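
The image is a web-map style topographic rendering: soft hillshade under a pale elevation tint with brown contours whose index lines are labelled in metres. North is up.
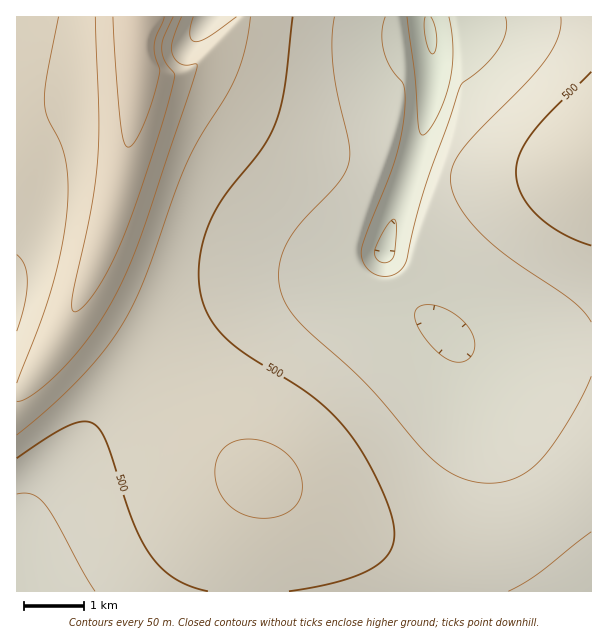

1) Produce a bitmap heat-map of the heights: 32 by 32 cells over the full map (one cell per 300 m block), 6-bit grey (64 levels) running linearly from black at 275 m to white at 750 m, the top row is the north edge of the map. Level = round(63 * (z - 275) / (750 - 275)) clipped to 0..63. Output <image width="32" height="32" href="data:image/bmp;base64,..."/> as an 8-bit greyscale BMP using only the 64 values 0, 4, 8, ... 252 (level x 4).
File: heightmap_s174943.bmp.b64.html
<image width="32" height="32" href="data:image/bmp;base64,Qk02CAAAAAAAADYEAAAoAAAAIAAAACAAAAABAAgAAAAAAAAEAAATCwAAEwsAAAABAAAAAAAAAAAAAAEBAQACAgIAAwMDAAQEBAAFBQUABgYGAAcHBwAICAgACQkJAAoKCgALCwsADAwMAA0NDQAODg4ADw8PABAQEAAREREAEhISABMTEwAUFBQAFRUVABYWFgAXFxcAGBgYABkZGQAaGhoAGxsbABwcHAAdHR0AHh4eAB8fHwAgICAAISEhACIiIgAjIyMAJCQkACUlJQAmJiYAJycnACgoKAApKSkAKioqACsrKwAsLCwALS0tAC4uLgAvLy8AMDAwADExMQAyMjIAMzMzADQ0NAA1NTUANjY2ADc3NwA4ODgAOTk5ADo6OgA7OzsAPDw8AD09PQA+Pj4APz8/AEBAQABBQUEAQkJCAENDQwBEREQARUVFAEZGRgBHR0cASEhIAElJSQBKSkoAS0tLAExMTABNTU0ATk5OAE9PTwBQUFAAUVFRAFJSUgBTU1MAVFRUAFVVVQBWVlYAV1dXAFhYWABZWVkAWlpaAFtbWwBcXFwAXV1dAF5eXgBfX18AYGBgAGFhYQBiYmIAY2NjAGRkZABlZWUAZmZmAGdnZwBoaGgAaWlpAGpqagBra2sAbGxsAG1tbQBubm4Ab29vAHBwcABxcXEAcnJyAHNzcwB0dHQAdXV1AHZ2dgB3d3cAeHh4AHl5eQB6enoAe3t7AHx8fAB9fX0Afn5+AH9/fwCAgIAAgYGBAIKCggCDg4MAhISEAIWFhQCGhoYAh4eHAIiIiACJiYkAioqKAIuLiwCMjIwAjY2NAI6OjgCPj48AkJCQAJGRkQCSkpIAk5OTAJSUlACVlZUAlpaWAJeXlwCYmJgAmZmZAJqamgCbm5sAnJycAJ2dnQCenp4An5+fAKCgoAChoaEAoqKiAKOjowCkpKQApaWlAKampgCnp6cAqKioAKmpqQCqqqoAq6urAKysrACtra0Arq6uAK+vrwCwsLAAsbGxALKysgCzs7MAtLS0ALW1tQC2trYAt7e3ALi4uAC5ubkAurq6ALu7uwC8vLwAvb29AL6+vgC/v78AwMDAAMHBwQDCwsIAw8PDAMTExADFxcUAxsbGAMfHxwDIyMgAycnJAMrKygDLy8sAzMzMAM3NzQDOzs4Az8/PANDQ0ADR0dEA0tLSANPT0wDU1NQA1dXVANbW1gDX19cA2NjYANnZ2QDa2toA29vbANzc3ADd3d0A3t7eAN/f3wDg4OAA4eHhAOLi4gDj4+MA5OTkAOXl5QDm5uYA5+fnAOjo6ADp6ekA6urqAOvr6wDs7OwA7e3tAO7u7gDv7+8A8PDwAPHx8QDy8vIA8/PzAPT09AD19fUA9vb2APf39wD4+PgA+fn5APr6+gD7+/sA/Pz8AP39/QD+/v4A////AExQVFhgZGxwdHh8fHx8fHx4eHR0cHBsaGhkYGBcWFRQUFRYXGRocHR4fICEhISEhICAfHh0dHBsaGhkZGBcXFhQVFxgaGx0eICEhIiIjIiIiISAfHh0cGxsaGRkZGBcXFRYXGRocHh8gIiMjJCQkIyMiISAeHRwbGhoZGRkYGBgWFxgZGx0eICEiIyQlJSUkJCIhIB4dGxoZGRkZGBgYGBcYGRocHR8gIiMkJSUlJSUkIyEfHhwaGRgYGBgYGBkZGRkaGxweHyAiIyQlJSUlJSQiIR8dGxkYFxcXFxcYGBkdGxscHR4fISIjJCUlJSUkIyEgHhwaGBcWFRYWFxcYGSEeHR0dHiAhIiMkJCQkJCMiIB4cGhgXFRQUFBUWFxgYJiIfHh4fICEiIiMjIyMjIiAfHRsZFxUUExMTFBUWFxgqJyMgHx8gISEiIiIiIiEgHh0bGRcVFBMSEhMTFBUWFywrJyMhICAhISEhISEgHx4cGxkXFhQTEhEREhMTFRYXKy4sJyMhISEhISAgHx4dHBoZFxYUExIREREREhMUFRcpLi8rJiMhISEgHx8eHRsaGBcWFBMSEREQERESExQVFictMC8qJSIhICAfHhwbGhgXFRQTEhEREBARERITFBUXJSswMS4oJCEgHx4dGxoYFxYUExIREREQERESExQVFhckKS8yMSsmIiAfHhwbGRgWFRQTEhEREREREhMUFRYXGCQoLTIzLigjIR8dHBoZFxYVFBMSEBESEhITFBUXGBkaJScsMTQxKyUhHx0cGhkYFhUUEw4KDxITFBUWFxkaGxwmJyswNDMuJyIfHhwbGRgXFhUUDwkNExQVFhgZGxwdHicoKi80NTApIyAeHRsaGRgXFhUSCwwTFRYYGRscHh8gKCgqLjM2MislIR8eHBsaGRcXFhUOCxEWFxkaHB4gISIpKSotMjY0LiciIB4dHBsZGBcXFhEMDxYYGRsdHyEiIyoqKy0yNjYwKSQhIB4dHBoZGBcWFA0NFRgZGx0fISMkKiorLTE2ODMrJiMhHx4dGxoYFxYVDgsRFxgaHR8hIyQqKystMTc5NS4oJCIhHx0cGhgXFhUQCg4VFxkbHSAhIysrLC0xNzo3MComIyIgHhwaGBcVFBEJCxMVFxkcHiAhKissLTE3OzkyKyclIyEfHBoYFhQTEAkIEBMVFxkcHiAqKywuMjg8OzQtKSYkIR8dGhgVExIQCAYOERMVFxkcHiorLC4yOD07MCopJyUiHx0aFxUTEQ8GBQwPERMVGBocKissLjI5PjstJiYnJSMgHRoXFRIQDQUEDA4QEhQWGBspKisuMjk+PTInIiQlIyAdGhgVEhANBAUMDg8RExUYGg="/>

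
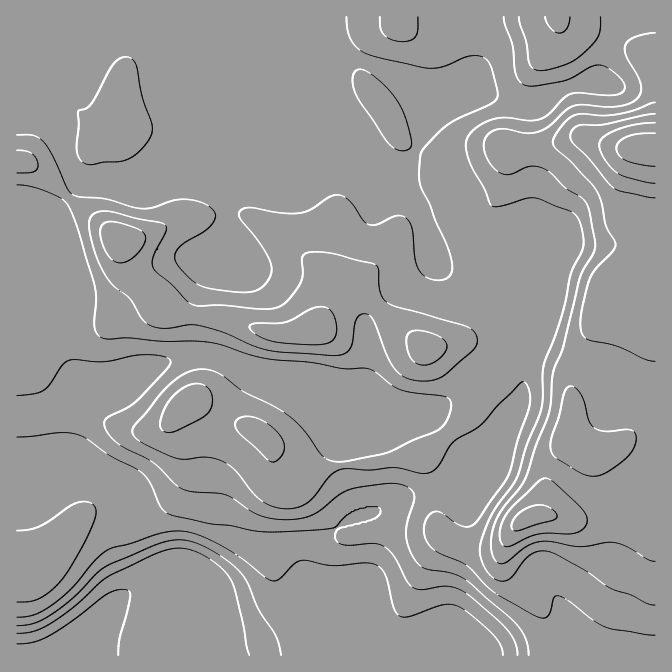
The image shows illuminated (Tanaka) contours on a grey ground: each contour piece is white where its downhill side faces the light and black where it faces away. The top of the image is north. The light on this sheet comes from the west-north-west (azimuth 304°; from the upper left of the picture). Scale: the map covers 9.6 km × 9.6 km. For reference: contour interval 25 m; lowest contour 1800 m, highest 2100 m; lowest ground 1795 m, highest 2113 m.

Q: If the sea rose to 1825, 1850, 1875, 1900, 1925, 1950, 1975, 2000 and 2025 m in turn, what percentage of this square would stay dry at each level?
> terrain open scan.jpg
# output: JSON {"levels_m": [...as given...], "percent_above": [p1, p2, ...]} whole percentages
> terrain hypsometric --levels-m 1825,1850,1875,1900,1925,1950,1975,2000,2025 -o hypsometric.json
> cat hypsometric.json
{"levels_m": [1825, 1850, 1875, 1900, 1925, 1950, 1975, 2000, 2025], "percent_above": [96, 95, 90, 85, 79, 48, 24, 14, 6]}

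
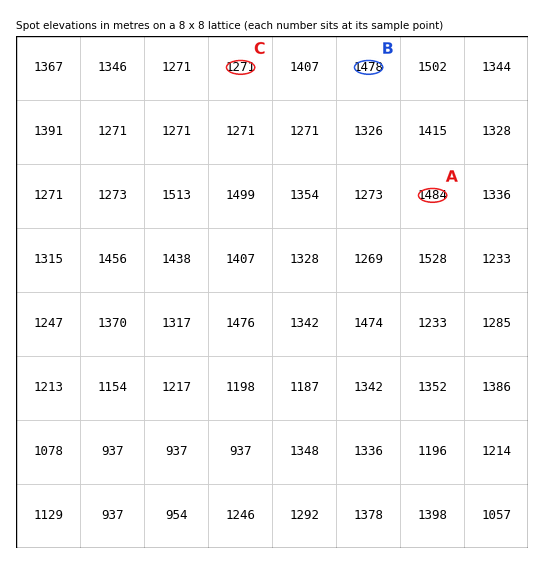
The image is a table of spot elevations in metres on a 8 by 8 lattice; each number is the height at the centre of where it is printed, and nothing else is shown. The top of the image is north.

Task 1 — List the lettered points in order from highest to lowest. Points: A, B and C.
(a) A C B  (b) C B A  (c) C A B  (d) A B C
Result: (d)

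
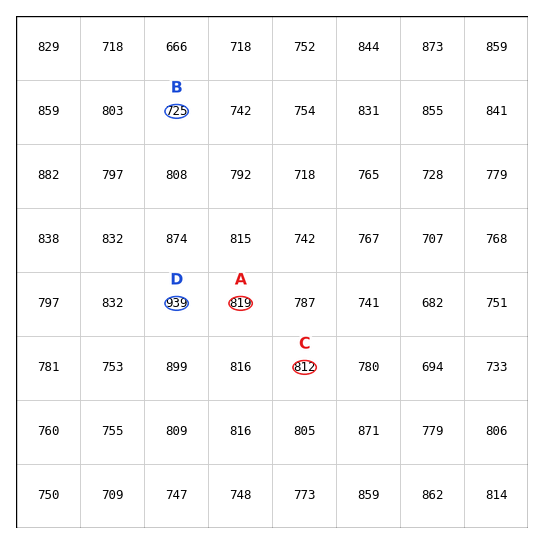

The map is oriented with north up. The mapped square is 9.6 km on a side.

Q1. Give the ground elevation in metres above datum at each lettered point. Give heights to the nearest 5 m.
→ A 820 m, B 725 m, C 810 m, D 940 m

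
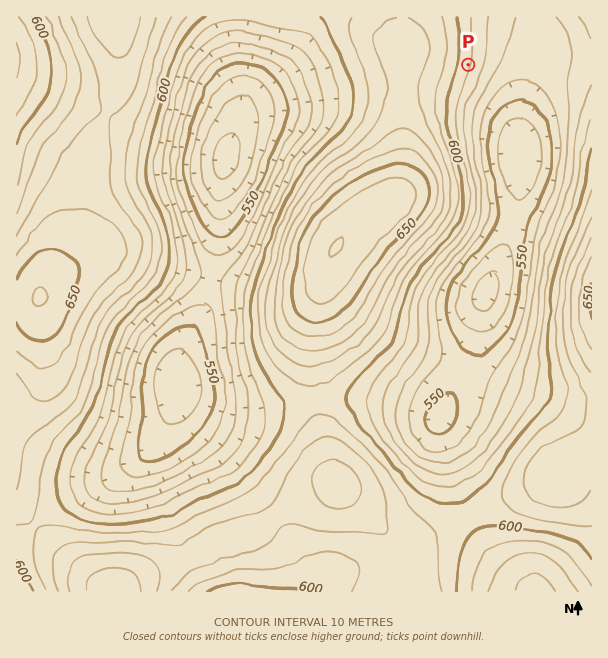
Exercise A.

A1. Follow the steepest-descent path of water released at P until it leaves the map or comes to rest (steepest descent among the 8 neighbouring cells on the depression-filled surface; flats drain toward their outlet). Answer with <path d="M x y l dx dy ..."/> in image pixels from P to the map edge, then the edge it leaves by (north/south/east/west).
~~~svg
<path d="M468 65l26 0 7 7 2 0 0-1 6-6 0-2 15-16 4-9 2-12 1-3 6-6"/>
exit: north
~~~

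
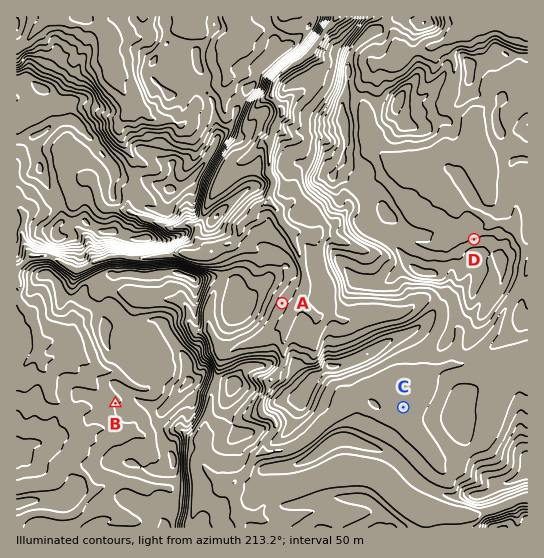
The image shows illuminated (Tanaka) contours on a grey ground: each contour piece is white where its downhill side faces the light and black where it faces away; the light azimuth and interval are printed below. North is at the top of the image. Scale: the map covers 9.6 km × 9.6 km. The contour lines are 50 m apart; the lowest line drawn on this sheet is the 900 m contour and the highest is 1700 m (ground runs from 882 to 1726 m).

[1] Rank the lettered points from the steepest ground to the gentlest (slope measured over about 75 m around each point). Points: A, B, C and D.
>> D A B C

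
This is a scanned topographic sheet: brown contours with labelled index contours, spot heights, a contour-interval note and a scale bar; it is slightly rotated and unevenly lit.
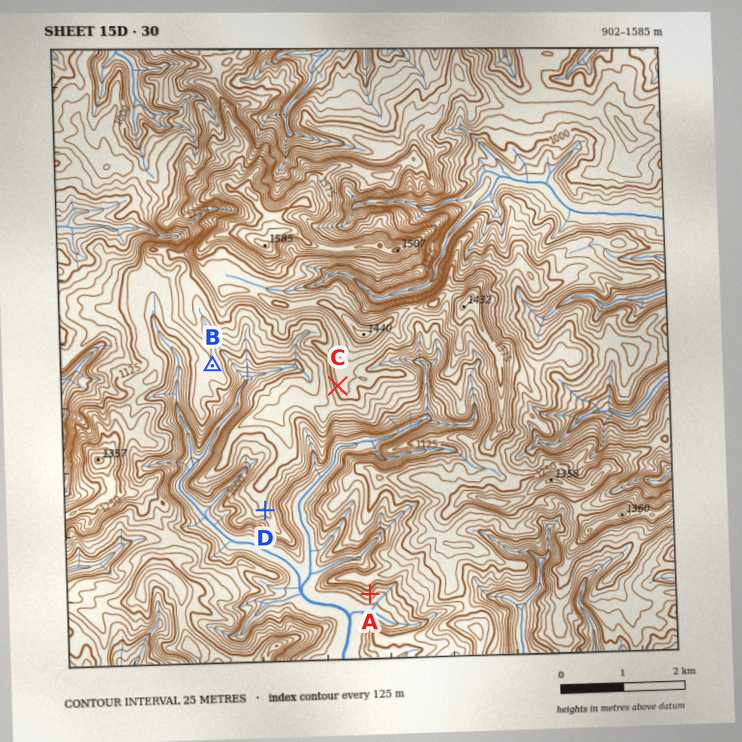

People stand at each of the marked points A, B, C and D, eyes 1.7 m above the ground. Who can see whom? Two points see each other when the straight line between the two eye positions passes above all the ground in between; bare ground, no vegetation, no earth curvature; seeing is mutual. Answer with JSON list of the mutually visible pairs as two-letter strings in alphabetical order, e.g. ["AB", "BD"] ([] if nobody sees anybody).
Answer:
["BC", "CD"]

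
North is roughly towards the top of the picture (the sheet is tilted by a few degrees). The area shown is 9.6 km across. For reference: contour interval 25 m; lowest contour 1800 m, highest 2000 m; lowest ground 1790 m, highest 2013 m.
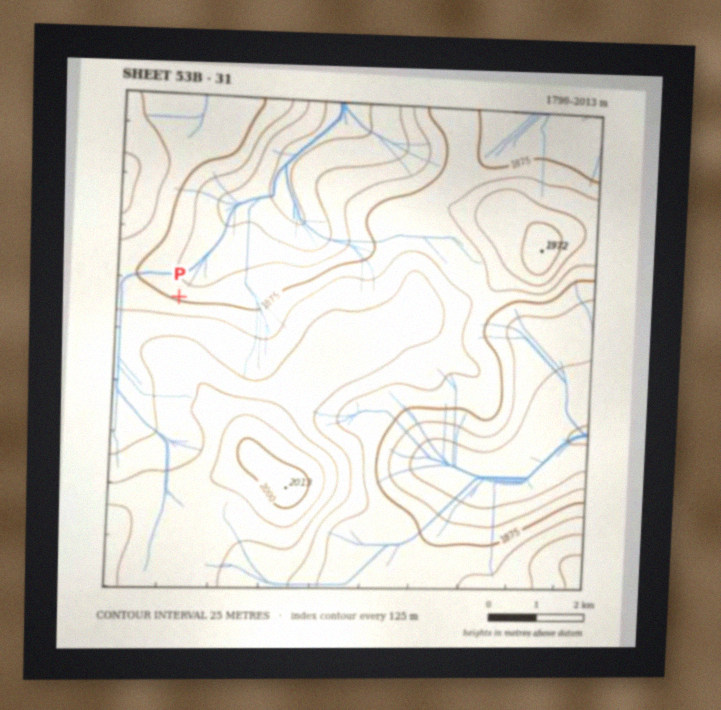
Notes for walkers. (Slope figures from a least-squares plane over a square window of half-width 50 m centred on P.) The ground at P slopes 4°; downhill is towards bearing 18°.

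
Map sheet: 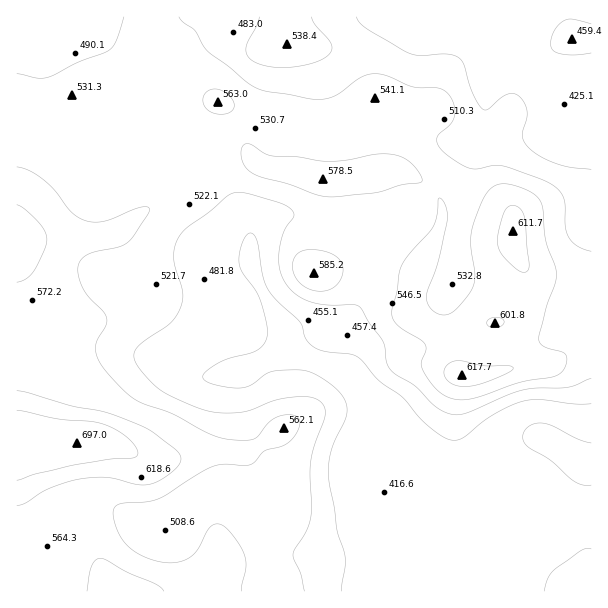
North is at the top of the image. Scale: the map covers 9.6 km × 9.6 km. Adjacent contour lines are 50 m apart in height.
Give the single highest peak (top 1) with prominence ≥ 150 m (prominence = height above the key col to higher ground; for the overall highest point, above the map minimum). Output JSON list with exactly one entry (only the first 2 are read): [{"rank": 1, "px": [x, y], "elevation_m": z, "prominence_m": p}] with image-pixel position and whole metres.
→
[{"rank": 1, "px": [78, 443], "elevation_m": 697, "prominence_m": 295}]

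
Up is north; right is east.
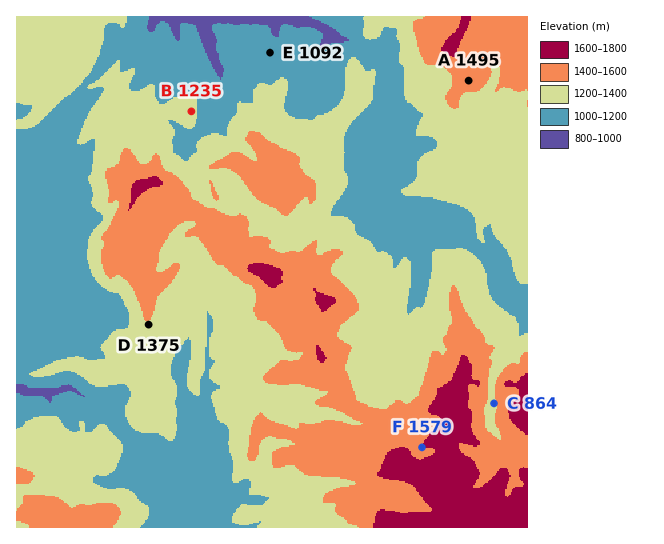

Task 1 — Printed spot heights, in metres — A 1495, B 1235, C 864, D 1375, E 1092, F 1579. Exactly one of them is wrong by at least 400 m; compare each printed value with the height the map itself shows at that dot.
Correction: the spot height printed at C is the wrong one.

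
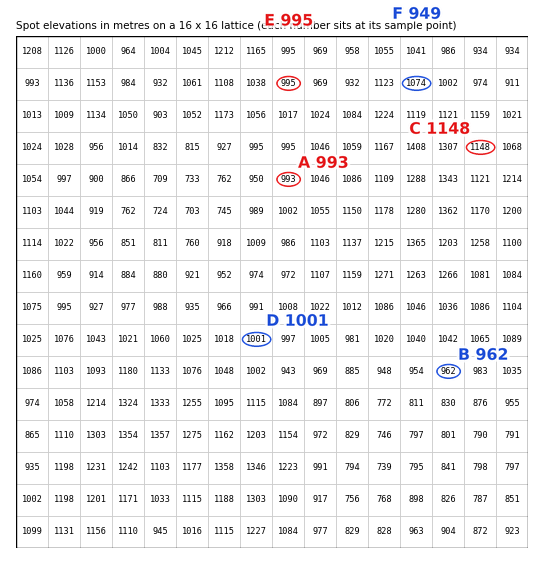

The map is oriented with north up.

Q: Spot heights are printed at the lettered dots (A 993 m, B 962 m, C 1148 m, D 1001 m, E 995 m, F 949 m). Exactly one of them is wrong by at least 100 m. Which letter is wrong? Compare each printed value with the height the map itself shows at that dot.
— F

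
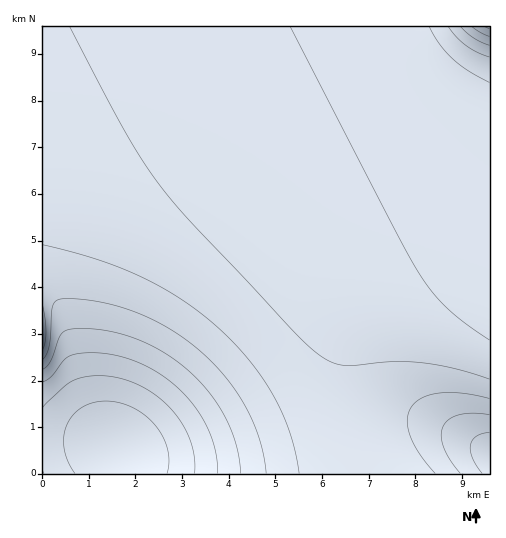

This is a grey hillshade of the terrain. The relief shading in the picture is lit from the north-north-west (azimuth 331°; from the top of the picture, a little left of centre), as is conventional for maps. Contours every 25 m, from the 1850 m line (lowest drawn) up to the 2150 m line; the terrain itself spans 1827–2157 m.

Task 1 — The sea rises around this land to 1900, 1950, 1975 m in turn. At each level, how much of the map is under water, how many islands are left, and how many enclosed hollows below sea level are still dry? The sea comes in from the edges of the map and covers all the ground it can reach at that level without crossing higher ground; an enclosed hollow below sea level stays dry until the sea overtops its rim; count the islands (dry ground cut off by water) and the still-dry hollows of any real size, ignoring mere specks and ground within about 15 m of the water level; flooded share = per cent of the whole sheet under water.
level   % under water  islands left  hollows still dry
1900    9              0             0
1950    16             0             0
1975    24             0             0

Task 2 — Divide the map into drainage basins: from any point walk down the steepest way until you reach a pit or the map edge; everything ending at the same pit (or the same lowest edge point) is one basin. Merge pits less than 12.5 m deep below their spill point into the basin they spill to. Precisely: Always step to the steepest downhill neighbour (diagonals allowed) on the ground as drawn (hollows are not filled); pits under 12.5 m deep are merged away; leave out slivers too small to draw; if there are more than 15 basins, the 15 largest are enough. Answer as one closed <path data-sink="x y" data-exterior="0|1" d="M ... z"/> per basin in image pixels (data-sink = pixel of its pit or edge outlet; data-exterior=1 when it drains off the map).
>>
<path data-sink="117 450" data-exterior="0" d="M489 26l-447 1 1 447 326-1-14-28-11-36-2-35 4-28 5-14 13-23 25-26 22-15 79-43z"/><path data-sink="489 457" data-exterior="1" d="M489 226l-61 32-39 25-21 21-17 28-8 31 0 39 8 34 18 38 121-1z"/>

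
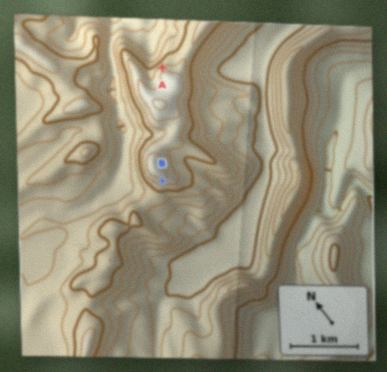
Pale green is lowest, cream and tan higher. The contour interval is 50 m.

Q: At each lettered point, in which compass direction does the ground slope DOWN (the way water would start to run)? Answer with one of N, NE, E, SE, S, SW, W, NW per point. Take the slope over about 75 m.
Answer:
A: N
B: SW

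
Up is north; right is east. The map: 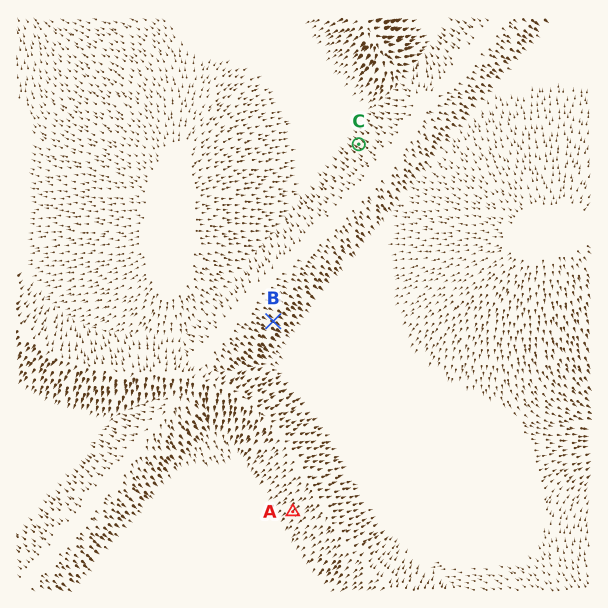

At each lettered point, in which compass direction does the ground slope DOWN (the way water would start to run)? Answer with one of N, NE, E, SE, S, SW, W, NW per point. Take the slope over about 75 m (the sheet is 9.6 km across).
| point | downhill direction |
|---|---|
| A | SW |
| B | SE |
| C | NW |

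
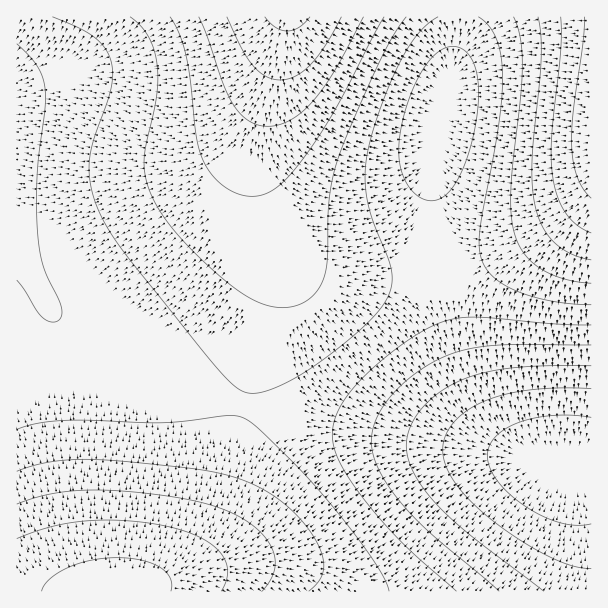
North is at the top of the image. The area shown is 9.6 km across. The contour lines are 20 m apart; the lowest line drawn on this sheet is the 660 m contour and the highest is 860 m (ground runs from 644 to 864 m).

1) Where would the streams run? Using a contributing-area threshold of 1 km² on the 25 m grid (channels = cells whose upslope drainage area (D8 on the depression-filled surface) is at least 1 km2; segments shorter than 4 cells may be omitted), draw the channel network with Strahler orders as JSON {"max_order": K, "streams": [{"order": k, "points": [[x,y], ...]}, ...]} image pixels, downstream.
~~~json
{"max_order": 3, "streams": [{"order": 1, "points": [[362, 591], [395, 591], [518, 468]]}, {"order": 1, "points": [[551, 495], [552, 489], [557, 480], [572, 465]]}, {"order": 1, "points": [[461, 468], [518, 468]]}, {"order": 2, "points": [[518, 468], [543, 468], [546, 465]]}, {"order": 1, "points": [[429, 467], [542, 467], [543, 465], [546, 465]]}, {"order": 2, "points": [[546, 465], [551, 465]]}, {"order": 3, "points": [[551, 465], [563, 465]]}, {"order": 3, "points": [[563, 465], [572, 465]]}, {"order": 3, "points": [[572, 465], [591, 465]]}, {"order": 2, "points": [[540, 458], [543, 458], [551, 465]]}, {"order": 1, "points": [[549, 452], [563, 465]]}, {"order": 1, "points": [[288, 411], [296, 411], [297, 413], [329, 413], [330, 414], [344, 414], [345, 416], [354, 416], [356, 417], [374, 419], [375, 420], [381, 420], [383, 422], [389, 422], [390, 423], [404, 425], [405, 426], [410, 426], [411, 428], [417, 428], [419, 429], [423, 429], [425, 431], [429, 431], [431, 432], [435, 432], [437, 434], [441, 434], [443, 435], [447, 435], [449, 437], [453, 437], [455, 438], [459, 438], [461, 440], [465, 440], [467, 441], [471, 441], [473, 443], [479, 443], [480, 444], [485, 444], [486, 446], [491, 446], [492, 447], [497, 447], [498, 449], [504, 449], [506, 450], [510, 450], [512, 452], [516, 452], [518, 453], [522, 453], [524, 455], [528, 455], [530, 456], [536, 456], [537, 458], [540, 458]]}, {"order": 1, "points": [[200, 393], [198, 392], [191, 390], [186, 387], [183, 387], [179, 384], [176, 384], [143, 368], [140, 365], [126, 359], [123, 356], [113, 351], [102, 344], [95, 341], [92, 338], [87, 336], [84, 333], [83, 333], [80, 330], [69, 324], [47, 303]]}, {"order": 1, "points": [[38, 353], [41, 350], [45, 341], [45, 336], [47, 335], [47, 329], [48, 327], [48, 306]]}, {"order": 1, "points": [[72, 342], [62, 330], [48, 306]]}, {"order": 2, "points": [[45, 300], [42, 294], [39, 291], [36, 284], [33, 281], [32, 276], [17, 255], [17, 122]]}, {"order": 2, "points": [[441, 269], [441, 345], [449, 362], [452, 365], [455, 371], [459, 375], [459, 377], [540, 458]]}, {"order": 1, "points": [[380, 176], [380, 185], [381, 186], [381, 192], [383, 194], [386, 206], [392, 218], [395, 221], [395, 222], [441, 269]]}, {"order": 1, "points": [[492, 96], [492, 110], [491, 111], [491, 122], [489, 123], [488, 140], [486, 141], [486, 147], [485, 149], [483, 161], [482, 162], [482, 167], [480, 168], [479, 179], [476, 185], [476, 189], [474, 191], [474, 194], [473, 195], [473, 198], [471, 200], [471, 203], [470, 204], [467, 216], [461, 228], [461, 231], [441, 269]]}, {"order": 1, "points": [[128, 51], [119, 53], [117, 54], [108, 56], [107, 57], [102, 57], [96, 60], [92, 60], [90, 62], [80, 63], [74, 66], [69, 66], [68, 68], [57, 69], [51, 72], [41, 74], [35, 77], [30, 77], [29, 78], [18, 80], [17, 81], [17, 122]]}]}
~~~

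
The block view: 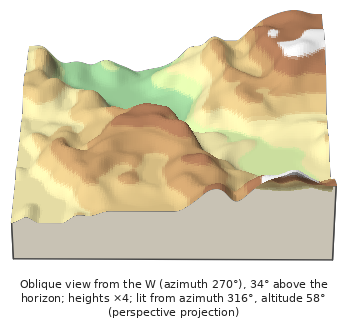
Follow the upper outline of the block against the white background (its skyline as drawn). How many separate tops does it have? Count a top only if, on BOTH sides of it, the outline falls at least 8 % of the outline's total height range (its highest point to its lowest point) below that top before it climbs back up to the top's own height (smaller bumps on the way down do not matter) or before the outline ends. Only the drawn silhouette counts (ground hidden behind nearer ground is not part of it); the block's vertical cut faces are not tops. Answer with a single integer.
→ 2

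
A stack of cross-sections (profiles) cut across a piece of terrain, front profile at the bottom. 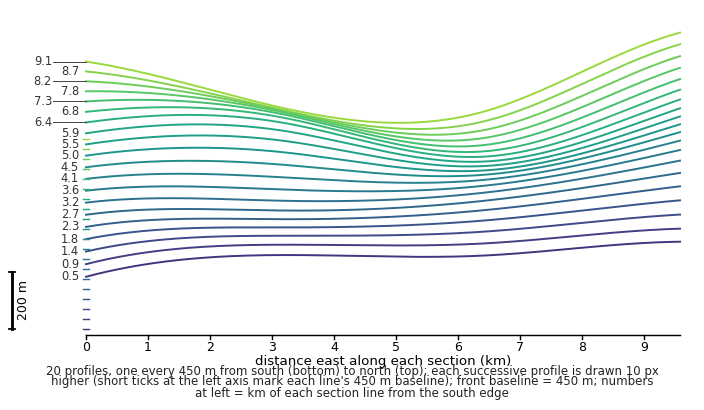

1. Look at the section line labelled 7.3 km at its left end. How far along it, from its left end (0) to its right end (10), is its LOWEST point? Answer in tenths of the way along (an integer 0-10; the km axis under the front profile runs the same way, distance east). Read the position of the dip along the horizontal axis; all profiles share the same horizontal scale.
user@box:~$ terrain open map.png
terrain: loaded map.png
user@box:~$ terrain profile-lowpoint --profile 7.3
6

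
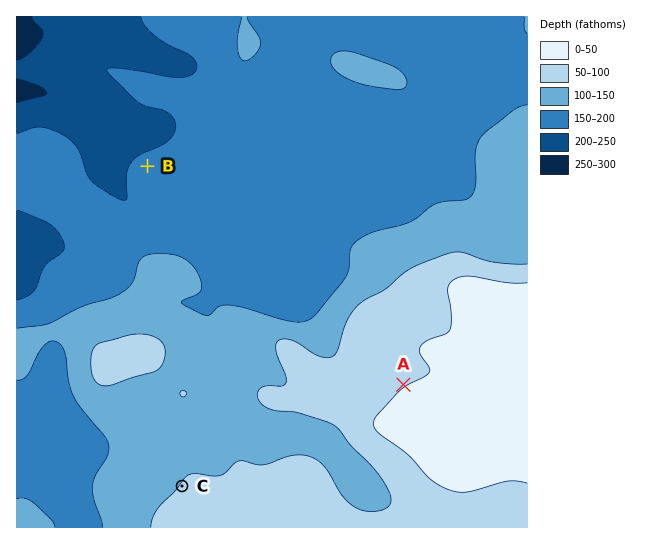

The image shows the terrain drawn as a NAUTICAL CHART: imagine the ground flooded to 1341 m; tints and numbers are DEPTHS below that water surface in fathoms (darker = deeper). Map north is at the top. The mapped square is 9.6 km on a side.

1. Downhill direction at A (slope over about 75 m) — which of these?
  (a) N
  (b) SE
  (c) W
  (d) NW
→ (d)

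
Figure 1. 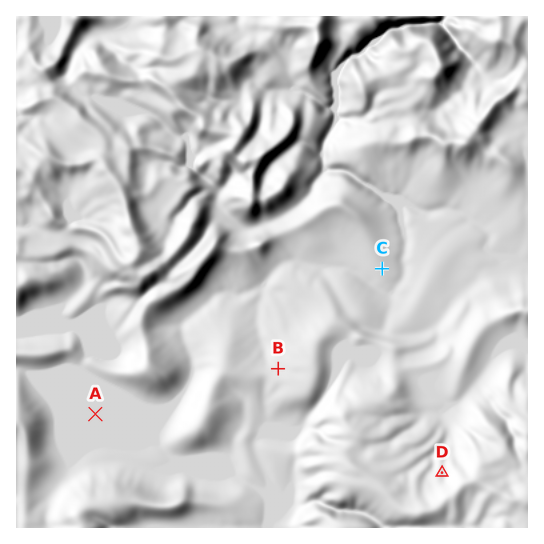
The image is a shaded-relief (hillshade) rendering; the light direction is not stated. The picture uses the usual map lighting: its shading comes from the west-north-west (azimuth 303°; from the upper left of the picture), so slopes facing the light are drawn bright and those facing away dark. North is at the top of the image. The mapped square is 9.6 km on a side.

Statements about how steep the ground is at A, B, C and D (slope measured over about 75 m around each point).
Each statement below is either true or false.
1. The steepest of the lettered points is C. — false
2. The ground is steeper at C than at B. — false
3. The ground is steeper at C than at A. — true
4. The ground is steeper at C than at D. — false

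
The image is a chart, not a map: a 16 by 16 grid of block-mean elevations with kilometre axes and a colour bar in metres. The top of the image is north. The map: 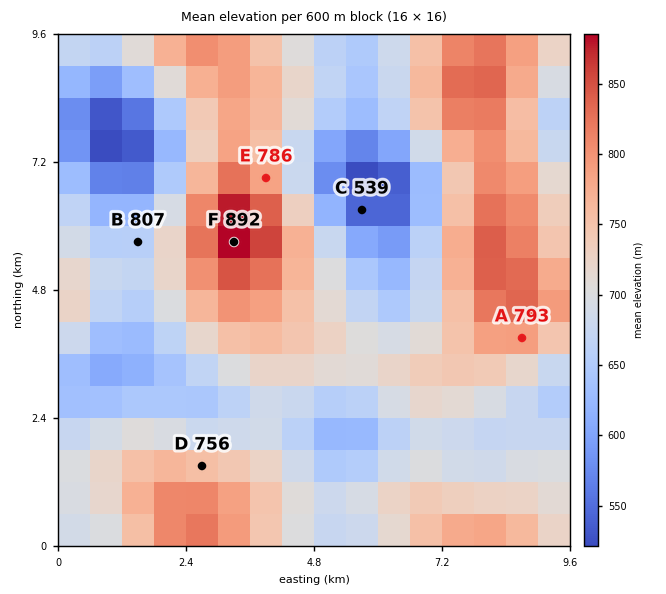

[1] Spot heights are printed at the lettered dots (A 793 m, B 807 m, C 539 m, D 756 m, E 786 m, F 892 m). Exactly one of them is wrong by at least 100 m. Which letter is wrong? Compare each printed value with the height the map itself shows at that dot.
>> B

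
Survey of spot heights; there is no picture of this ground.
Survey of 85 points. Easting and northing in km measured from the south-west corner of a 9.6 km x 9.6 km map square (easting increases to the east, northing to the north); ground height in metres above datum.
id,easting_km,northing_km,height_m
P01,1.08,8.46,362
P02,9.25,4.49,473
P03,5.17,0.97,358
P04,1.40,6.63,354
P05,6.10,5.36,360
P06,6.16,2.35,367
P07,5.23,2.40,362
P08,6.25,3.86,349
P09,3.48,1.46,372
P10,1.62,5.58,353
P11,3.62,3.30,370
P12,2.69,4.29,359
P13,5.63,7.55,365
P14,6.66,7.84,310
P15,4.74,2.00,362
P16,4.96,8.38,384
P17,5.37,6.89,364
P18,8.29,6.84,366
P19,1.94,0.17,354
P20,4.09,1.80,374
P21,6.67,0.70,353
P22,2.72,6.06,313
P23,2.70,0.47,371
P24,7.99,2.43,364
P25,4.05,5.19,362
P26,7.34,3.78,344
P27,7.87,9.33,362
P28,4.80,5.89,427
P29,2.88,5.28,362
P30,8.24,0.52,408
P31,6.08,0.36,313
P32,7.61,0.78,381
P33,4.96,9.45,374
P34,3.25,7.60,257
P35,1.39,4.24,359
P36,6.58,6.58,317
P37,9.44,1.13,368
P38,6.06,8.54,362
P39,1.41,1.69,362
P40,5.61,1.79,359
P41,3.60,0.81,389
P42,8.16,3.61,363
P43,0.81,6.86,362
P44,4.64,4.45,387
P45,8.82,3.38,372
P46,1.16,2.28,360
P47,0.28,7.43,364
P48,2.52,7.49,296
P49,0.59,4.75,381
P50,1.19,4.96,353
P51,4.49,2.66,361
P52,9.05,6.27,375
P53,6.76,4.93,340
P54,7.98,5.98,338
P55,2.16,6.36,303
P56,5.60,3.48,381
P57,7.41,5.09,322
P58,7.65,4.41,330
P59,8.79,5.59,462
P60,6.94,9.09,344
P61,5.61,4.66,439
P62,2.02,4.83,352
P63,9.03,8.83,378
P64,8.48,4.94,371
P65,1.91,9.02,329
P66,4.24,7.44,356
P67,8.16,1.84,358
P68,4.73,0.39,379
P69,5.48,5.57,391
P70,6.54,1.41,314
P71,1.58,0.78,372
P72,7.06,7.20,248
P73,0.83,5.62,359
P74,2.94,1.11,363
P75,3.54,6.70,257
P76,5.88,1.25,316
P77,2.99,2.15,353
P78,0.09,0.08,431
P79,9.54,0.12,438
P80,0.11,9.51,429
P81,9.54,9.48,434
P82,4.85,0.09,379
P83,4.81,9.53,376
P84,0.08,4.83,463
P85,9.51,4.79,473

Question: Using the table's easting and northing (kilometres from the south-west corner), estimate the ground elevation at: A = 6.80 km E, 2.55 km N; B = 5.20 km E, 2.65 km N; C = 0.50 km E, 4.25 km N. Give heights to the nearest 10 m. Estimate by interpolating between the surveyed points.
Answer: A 370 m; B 360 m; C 380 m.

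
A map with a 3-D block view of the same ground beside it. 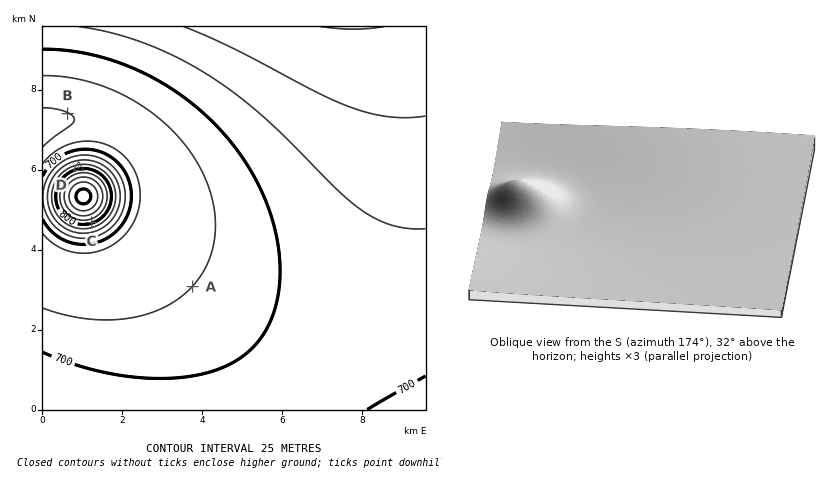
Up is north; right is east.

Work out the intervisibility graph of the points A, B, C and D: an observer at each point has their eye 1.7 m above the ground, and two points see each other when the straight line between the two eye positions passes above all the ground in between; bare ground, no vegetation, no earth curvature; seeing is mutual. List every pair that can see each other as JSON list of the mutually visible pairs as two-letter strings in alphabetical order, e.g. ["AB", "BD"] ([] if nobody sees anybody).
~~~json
["AC", "BD"]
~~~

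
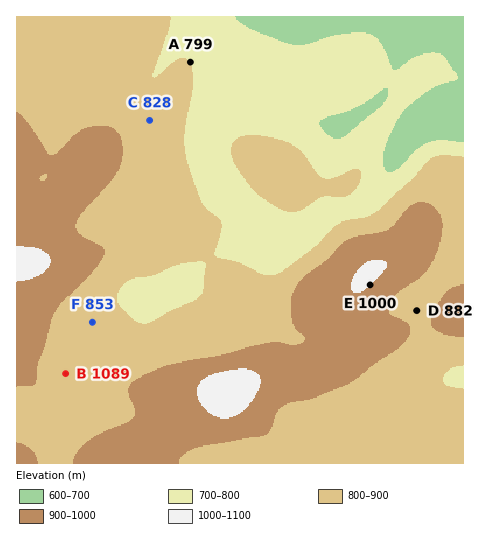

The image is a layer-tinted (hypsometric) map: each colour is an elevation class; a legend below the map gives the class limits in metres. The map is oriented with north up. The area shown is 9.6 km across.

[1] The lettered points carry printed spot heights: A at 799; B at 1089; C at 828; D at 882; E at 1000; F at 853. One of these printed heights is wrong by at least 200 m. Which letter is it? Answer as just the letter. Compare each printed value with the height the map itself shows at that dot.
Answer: B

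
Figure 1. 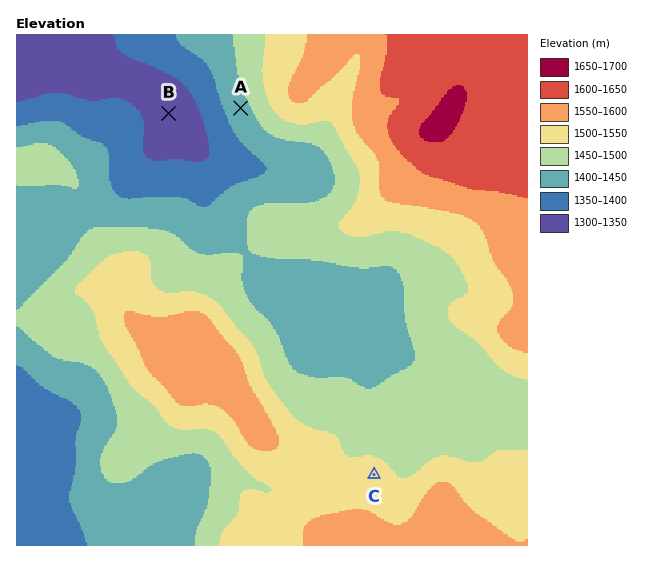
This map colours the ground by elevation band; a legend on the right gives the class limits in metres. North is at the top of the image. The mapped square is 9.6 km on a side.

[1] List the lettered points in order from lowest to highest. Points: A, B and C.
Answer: B A C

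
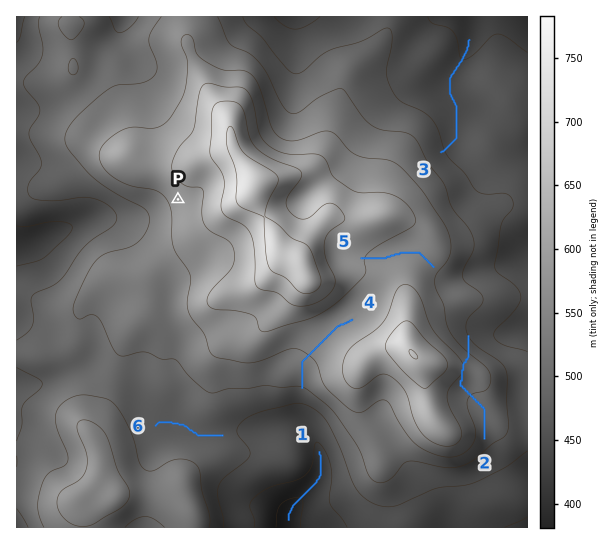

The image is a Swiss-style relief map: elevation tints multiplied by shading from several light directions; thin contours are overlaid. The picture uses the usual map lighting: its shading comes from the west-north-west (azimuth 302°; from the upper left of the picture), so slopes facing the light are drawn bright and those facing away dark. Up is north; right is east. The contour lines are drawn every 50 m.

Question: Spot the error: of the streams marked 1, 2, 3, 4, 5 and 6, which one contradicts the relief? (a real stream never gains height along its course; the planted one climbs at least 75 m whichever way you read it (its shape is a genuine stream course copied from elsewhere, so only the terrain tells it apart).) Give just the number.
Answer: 2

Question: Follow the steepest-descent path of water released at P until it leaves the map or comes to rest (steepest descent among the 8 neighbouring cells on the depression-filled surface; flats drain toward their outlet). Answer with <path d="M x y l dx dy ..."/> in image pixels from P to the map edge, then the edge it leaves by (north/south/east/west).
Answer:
<path d="M178 199l-4 4-4 0-11 6-2 2-3 0-8 4-48 0-1 2-7 1-9 5-3 0-4 3-3 0-5 3-11 2-4 3-2 0-12 7-3 0-5 2-12 0"/>
exit: west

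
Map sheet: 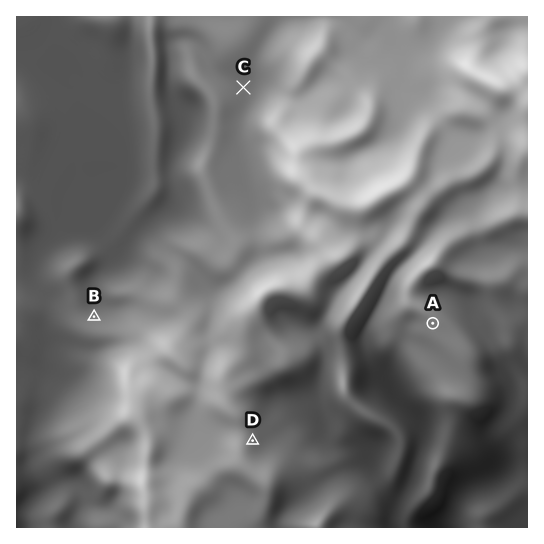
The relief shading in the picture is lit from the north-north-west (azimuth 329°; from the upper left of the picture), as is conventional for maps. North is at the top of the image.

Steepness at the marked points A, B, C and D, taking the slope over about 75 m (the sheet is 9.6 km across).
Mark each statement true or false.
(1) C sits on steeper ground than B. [false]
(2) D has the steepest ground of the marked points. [true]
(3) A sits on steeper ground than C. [true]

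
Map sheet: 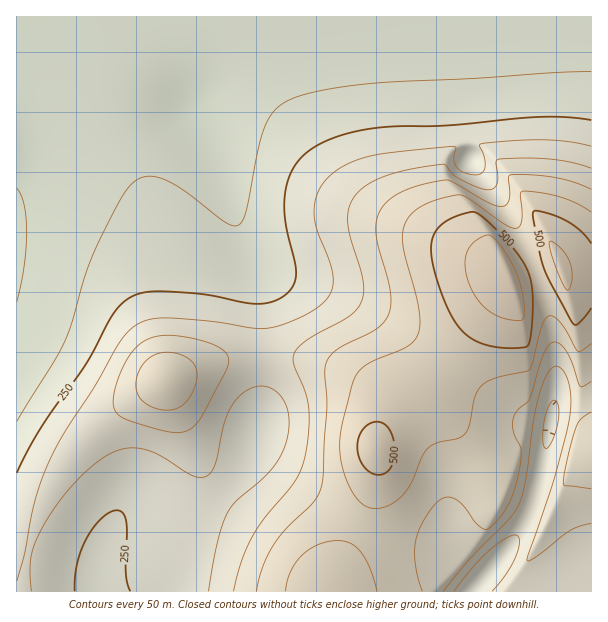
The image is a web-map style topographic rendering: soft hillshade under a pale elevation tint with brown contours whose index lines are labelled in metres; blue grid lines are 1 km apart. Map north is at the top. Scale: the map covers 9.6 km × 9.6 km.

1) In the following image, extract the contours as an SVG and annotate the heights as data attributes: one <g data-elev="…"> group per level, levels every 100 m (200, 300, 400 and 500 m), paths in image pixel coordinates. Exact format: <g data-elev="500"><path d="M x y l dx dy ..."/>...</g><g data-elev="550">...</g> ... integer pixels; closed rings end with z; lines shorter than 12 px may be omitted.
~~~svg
<g data-elev="200"><path d="M591 72l-220 11-47 7-33 9-15 10-10 16-8 24-12 62-4 11-5 4-4 0-8-4-39-30-19-11-17-5-7 1-6 3-8 7-7 10-27 53-11 28-13 48-9 21-45 74"/></g><g data-elev="300"><path d="M32 591l-1-31 2-11 5-13 11-20 11-16 14-17 16-15 13-10 11-6 11-3 12-1 10 2 11 4 34 22 8 1 6 0 5-4 4-8 9-42 9-19 7-9 9-6 9-3 9 1 12 7 8 13 2 16-3 18-5 15-9 13-12 12-24 20-9 12-10 30-9 48"/><path d="M454 591l19-24 15-15 18-14 10-3 3 2 0 6-4 15-9 17-14 16"/><path d="M545 448l-2-11 2-19 4-13 3-4 3-1 3 4 1 6-2 16-6 18-3 4z"/><path d="M591 146l-22-4-24-2-29 0-34 4-3 2 5 10 1 11-3 6-5 2-12-2-7-5-4-9 2-12-3-1-79 9-21 7-18 10-8 7-7 9-4 10-2 11 2 19 13 32 4 15-1 13-5 11-9 8-13 8-20 9-15 4-16 0-42-7-48-3-18 2-15 9-14 17-22 40-33 51-14 26-13 38-10 51-8 29"/></g><g data-elev="400"><path d="M422 591l-6-25-1-23 7-19 13-20 9-6 5-1 6 2 9 7 13 18 5 4 4 1 11-8 12-17 8-22 4-24 0-10-8-17 0-12 5-9 9-7 3-5 11-38 7-14 3-3 4-1 5 2 4 4 6 11 11 28 10-6"/><path d="M591 412l-10 7-5 8-7 26-6 29 1 3 2 1 25 3"/><path d="M161 410l12 0 9-4 7-8 6-12 2-11-2-9-6-7-9-5-15-2-12 3-9 8-7 12-1 12 4 11 9 7z"/><path d="M591 189l-16-7-20-4-21-3-22 0-4 2 1 23-2 4-4 2-14-3-34-20-9-3-21 4-17 5-15 8-9 8-6 11-2 15 2 15 12 44 1 12-2 10-4 9-7 7-39 20-8 6-4 6-2 12 2 39-4 65-2 13-8 14-26 25-14 17-10 22-7 24"/></g><g data-elev="500"><path d="M374 474l9 0 6-4 4-8 2-9-1-12-4-10-5-6-7-3-7 1-6 4-5 8-3 9 1 11 4 8 6 8z"/><path d="M494 347l22 1 9-1 3-2 3-9 1-19 0-32-6-18-13-19-28-29-8-6-6-1-19 6-14 10-6 14 0 18 11 37 14 27 7 8 9 7 9 5z"/><path d="M591 243l-10-12-15-10-20-8-10-2-3 1 0 6 5 27 6 24 29 55 3 1 3-2 12-15"/></g>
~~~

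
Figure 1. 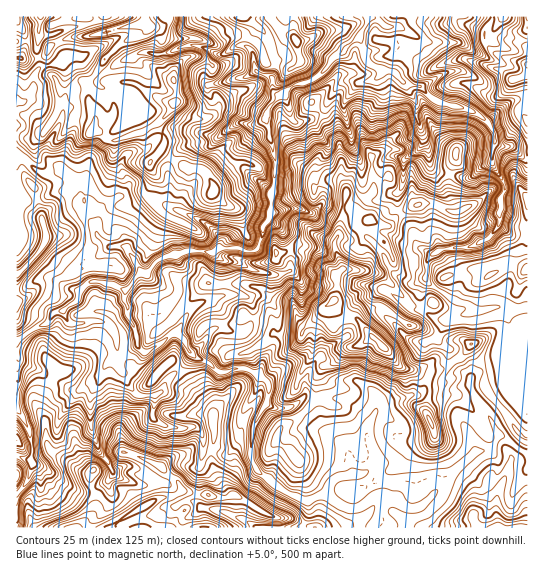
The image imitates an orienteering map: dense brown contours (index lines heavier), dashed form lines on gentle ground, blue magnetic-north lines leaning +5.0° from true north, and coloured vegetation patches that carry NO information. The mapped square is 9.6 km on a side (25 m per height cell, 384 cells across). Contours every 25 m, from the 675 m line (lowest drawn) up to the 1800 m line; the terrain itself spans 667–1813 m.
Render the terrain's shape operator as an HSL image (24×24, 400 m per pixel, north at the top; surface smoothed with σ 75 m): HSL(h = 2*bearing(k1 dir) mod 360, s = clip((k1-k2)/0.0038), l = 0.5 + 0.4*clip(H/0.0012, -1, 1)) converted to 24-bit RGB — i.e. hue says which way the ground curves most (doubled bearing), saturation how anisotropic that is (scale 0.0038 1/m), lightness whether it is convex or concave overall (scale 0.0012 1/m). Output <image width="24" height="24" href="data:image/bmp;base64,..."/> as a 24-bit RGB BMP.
<image width="24" height="24" href="data:image/bmp;base64,Qk32BgAAAAAAADYAAAAoAAAAGAAAABgAAAABABgAAAAAAMAGAAATCwAAEwsAAAAAAAAAAAAACOPyUo+5wITJvWaSZlq0xn2jYJNRqFmFMshctSMchx5ETfq0hfvqJ0LNwI6qlVOTmGiJcIGMaJCDW3WNcWOptNGfZbqaf0ywBtGVX0luYkxEydFaPUeHX6NV03WjxWWiY2HmlZPn0/T1cLOrOw4OXUYba3swq3mDfJVedXleh4hzXHVnR21gvKZprH1iQoRoDXu2ZyYxV1C55vHaEAMwnHw5jLhlWtlgNBspmrhXvaNRLwQUl1RfqMSgVHKEXYNWjWV7mH+RhXxvdnhZSXtcaIxusoSIW5NiFABfmuK/asSYsckZ9U/q0PX3gKrV5JLZTzS+rsFMoy8psj3hf728pr6ib1+PdG6GdWuGiX91mVOc17F8QKaMR3JSb4hPqVNNSQNrmexrxN2MEQcwze2+e5ZEPx4cLiYMYRER2uOkYUSNHVKQ1rOrgGpbcVhZeIJoWmp9hpqQSi5Z5/jTRzKFeWOZY0SEgNGyXBOcsNSXN79KHSV7kMJ41IGjORK8taXlhofL5MzCP32FDl5funQWzkZWgHWbg6SgW3d+elFxWIjK9PS9RzBaW5yCXLyIkVqFJHbZrHVkbnQ6LF9FgqdaeBtJmqkYOYc9fKyJd3zX89jvFA1Y1pC7ylpAjaZcaY9YXCs2WkkyTpclrrhXZoGZZUmUdrF1eWl3SSFwysuEurDWX122SHNZOpqR6rHeXdqyrnIlQBIBZ1wAURM9LXYtz5pF016Gcj0uhEdUn92ukN/0q4bHtFmiQ4lLYmOKfHp/MXSXzd67cFFspGFzc2aUkhyRHmgP9VUceAxuuODbno3YtHHfairK4uKcK2Rbl4PtqsPt1vXpKAwYS2wmokvH69f0Q1iAfX5/GMk0UJQfkThwl4VJjsRoUhN8y8mgITuFsNzgQlu6p21SVaFrKCRr983apZXIQqC0meuhdBQ/usD5ID27OYU2eWY/sVyVi3eX2ZWeSm2UH4FxzJzRns69RSSyhoSnmnCTXYMzSmIusqlGSJqUUaXmDW7W89jdg8qdPESTzElOeC5E04rRgDZ8e3dMaG9OhY9Wj8UqiVJSm0teOXgSgEYTEYk4jTNmc5O5wKHOi6LhrcLkJNbJOo0WLQYj4d5x0IY1l3YoMLdPQntHjBxpe3q/ppC1ZoWlqVV685DRQJRzW35pdZC7qtHZnB6PArECHVAHw/k4Ow4op7gT+QDuX9vhJYymwux34eua34jGzzmQblamEFdOhMnOkIvWzp3VgKPANztR9c3IhJ3GS1+PlFg/TkR9w4iUkTRxrveKAygw6v8VADI2+lGtxzm+h+3Ly6Jjdzo4xsZhbD1so0SNoaQZETADDXk0yGlUSF2i1OOuf09teUV6mGd9c2KFualueN7inQYStVG2zvLGAjAxKWYQ2fYAcDge2Y9pl7bCr3m/pEOOU3CRs6HSutumAhox4rGOaZtKnbZHek13hGaBao1dgUqZrL5zdUp9j47D1e7hfMLGTxWgVhKt3KaXE3Fw3e67nENFKWdVn9nffo7Ze7XH+NP4AAGN4fHGXcxwjEhbgVVkZE91sYFeWTJ3qtqNYlqkftHDo9WklzFr85lYAAMzuNq3bHLGx92bsTeioNPZJ+7DOhZB6MMjBFEWUwBWvv3Gq086hWc7kWg2ITEYzNtxHIRk2J6ON8mJS7VIuEN6UMbB0nPbABazhMXMhjjF+SmX87PH3nhjEKlzThVr8Ofbe7eLASIywWYHeWq4toTfTzrW19nzfrTRnI3apc1jkZxJdU80EFQJpsQdJgYtVeVkZ2g0Z6c7uQDEU+pZ6qmyURivEcrVtde77MbfKAAzyteBXKCOtFZlUnSKnrKDl3SUVXJinlBf5bWzR6/b58HiQ0y1CigpG8zFzoFaMMBAG8u0pb5JQItS6wDheutMLSAGMwIAIIk6udqpRnBYiaZZdX63k6R5lmiBcoihT1yo4/C+MCVJc6ol0mTgup3kBjIBArQB5YK1NH8qf3Y3h5JGSiIThQEwx7vue7Di0m3BnslaQsugLdVRPnZXwVSaS7Y5aVeSZ5vL+NPYPx2Erb7xI8M+cwI7rZPrqezbADcj4Juzmjaec00wSn28f4Ds0y8Tjybkbde52Z3b3Tw0xGbdqzykJnIa64IyrIsqWHIRAYEB/3W2qB2jmyBsOYjJiFF/7t+dVDp8IWMbmD2fjaa/a5OdP1gpcX0ckSEaacFenaFHcteSgx6mQKjJbbzwoDPvz3Oppr7TWd2ZLX1QpVFGWTyrsz2/fMWWWL403VSwrWDLKpiPjko3jEphgF2rmqTRXtHNSr2+1HSB"/>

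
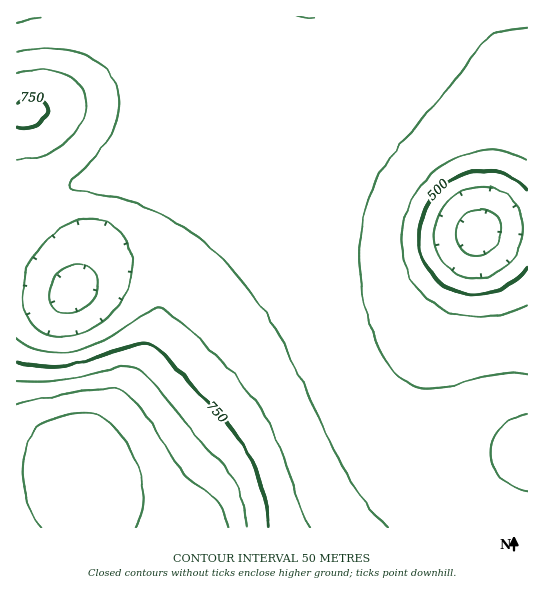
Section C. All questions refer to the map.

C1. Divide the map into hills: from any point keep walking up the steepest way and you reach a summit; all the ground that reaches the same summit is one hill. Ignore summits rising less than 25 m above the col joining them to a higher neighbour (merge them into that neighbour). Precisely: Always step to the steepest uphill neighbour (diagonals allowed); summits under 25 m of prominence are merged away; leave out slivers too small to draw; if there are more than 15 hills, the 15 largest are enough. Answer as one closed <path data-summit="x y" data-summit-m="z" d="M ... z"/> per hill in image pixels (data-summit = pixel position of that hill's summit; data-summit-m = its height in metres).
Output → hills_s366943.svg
<path data-summit="81 482" data-summit-m="936" d="M527 16l-420 1 24 21 16 25 5 23-1 20-4 13-12 22-18 19-12 9-36 19-28 8-25 3 1 329 458-1-2-4-26-25-18-28-10-39 0-33 9-37 21-46 26-73 8-10 4-1 41-2z"/><path data-summit="527 446" data-summit-m="677" d="M527 229l-40 2-10 7-12 27-18 57-19 39-8 28-1 42 8 32 6 15 14 20 26 25 2 5 53-1z"/><path data-summit="29 113" data-summit-m="757" d="M106 16l-90 1 1 182 40-7 40-17 20-15 12-13 18-28 5-22-1-20-4-14-16-25z"/>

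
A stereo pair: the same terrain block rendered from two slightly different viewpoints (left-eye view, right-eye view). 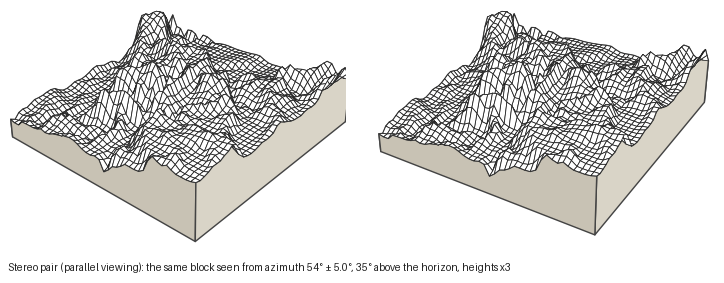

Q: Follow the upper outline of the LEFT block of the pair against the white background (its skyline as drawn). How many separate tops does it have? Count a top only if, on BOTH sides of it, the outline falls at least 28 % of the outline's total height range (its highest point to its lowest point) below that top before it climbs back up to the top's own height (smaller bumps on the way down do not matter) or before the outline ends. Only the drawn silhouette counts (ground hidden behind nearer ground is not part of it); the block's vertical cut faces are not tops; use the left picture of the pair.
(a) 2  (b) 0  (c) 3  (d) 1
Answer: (d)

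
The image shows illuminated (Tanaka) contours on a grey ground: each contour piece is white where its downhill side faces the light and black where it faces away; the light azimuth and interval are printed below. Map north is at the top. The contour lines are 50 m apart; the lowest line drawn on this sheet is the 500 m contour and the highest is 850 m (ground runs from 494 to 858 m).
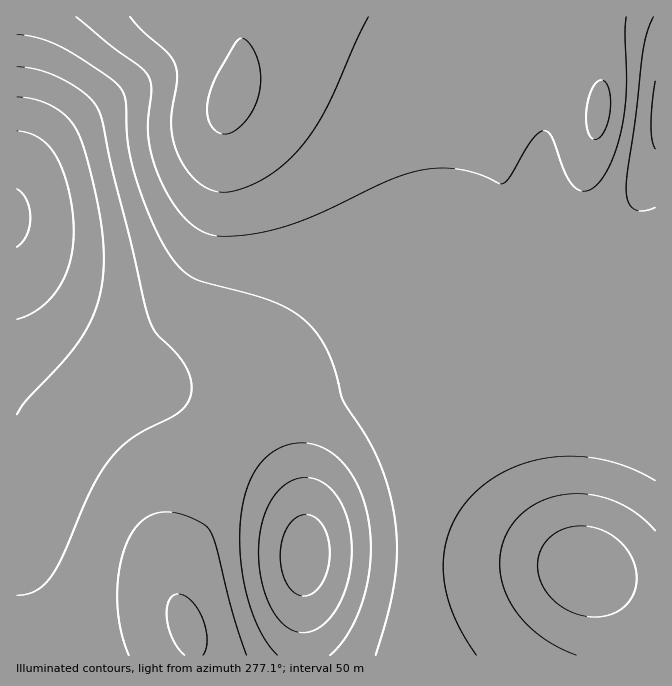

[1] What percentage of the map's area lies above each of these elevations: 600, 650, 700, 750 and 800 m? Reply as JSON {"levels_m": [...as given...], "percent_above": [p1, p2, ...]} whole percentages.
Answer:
{"levels_m": [600, 650, 700, 750, 800], "percent_above": [91, 76, 55, 21, 7]}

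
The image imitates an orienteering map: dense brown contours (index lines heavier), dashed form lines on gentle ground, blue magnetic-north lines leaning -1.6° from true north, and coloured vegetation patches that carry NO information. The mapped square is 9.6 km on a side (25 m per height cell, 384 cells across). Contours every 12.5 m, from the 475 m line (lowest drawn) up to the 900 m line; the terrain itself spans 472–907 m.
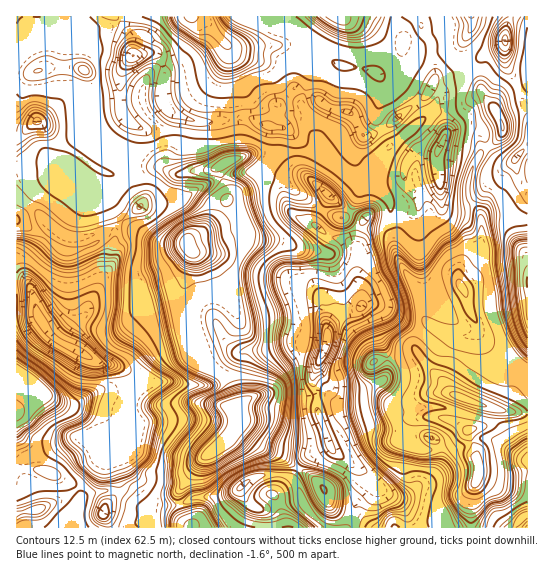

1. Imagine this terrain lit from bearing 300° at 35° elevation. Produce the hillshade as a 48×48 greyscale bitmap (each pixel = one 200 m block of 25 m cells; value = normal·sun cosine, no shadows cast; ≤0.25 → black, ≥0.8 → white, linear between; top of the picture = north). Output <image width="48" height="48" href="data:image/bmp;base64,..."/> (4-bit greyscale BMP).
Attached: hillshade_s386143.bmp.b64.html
<image width="48" height="48" href="data:image/bmp;base64,Qk32BAAAAAAAAHYAAAAoAAAAMAAAADAAAAABAAQAAAAAAIAEAAATCwAAEwsAABAAAAAAAAAAAAAAABEREQAiIiIAMzMzAERERABVVVUAZmZmAHd3dwCIiIgAmZmZAKqqqgC7u7sAzMzMAN3d3QDu7u4A////AKu6mXirqZzsqGaKq7qHZnm826qZqXRWaIm7qWasuZvMuGeIq6mKlmir3LuquoQ1VXeKqXV7uqu5mHaKqpeLpkeZvMury4ZERYiImZiauqzIVDJay5ebp1eZqrqr3ZdlRJmYiHi8zKzbdAAEmpisp2iZqpia3cdmVJmYdnirztzdpiAAJXeamZmqmHd5vMlmVZmZdniZre3u2lIAAURYmZq6l3dnm7hlRWiHd4mZm+7v/qcyMjRGiavMuYeImql2RDV1RomZmt3f/+pzIhNGiazN2peJqoeIZDNFM1iZmc297uyWMxE2ibzMy5iImph3d3U0VCWJmry7zcyXVCAmmszMypmZmZiId5hkVkSJm9y83tyoVDAWms3MypmZmZmIiJmGWHaJms7d7u7bhTAXms3M26qqmYmZmZl1WKqpmavcu9zMuWEXqs25zbqqqZmZmYdVeavLqZmqmJmqqXQmvM23i7qqmZmZmVVniJu7qqq6mIiZiHZEru7qiamZmZmZmlZ4iaqpmqvLmYd3dlZ0bv/ty6mZmZmYd2Z5maqpmavLmIh2VEaFTP/t7smZmZiHQ1aJmavLmazKmImGRDWFSt3u7+uZmZmGIUaaqavdqazKmImWRUV2WLvM7/2pmZh0EDaqmJveuay5mImGVlWHeJmrz/2ZmZhzEEeqmIrNyby5mZmFVVeHeIiaveyZmYhjEViqiIm9yrypiJl0RViIiIiazduZqYhiEXiZh3i9yryod4hkREeIiIiazcqqqYhSEYiZdmed3MupdVdjNDVmd3ic3arcqZhSIpmph2V6zNy6hlZ1JFZVd2ec7JneyphBI4mZmYd5ve3bh1aHRGh3eHisy5m+7KhCI3iJmIiJrO/+p2eIZXh3iHesupmb3clUVXeJmId4q87/2neIZnd4mnWduZmZvNpWiIiZmZiHervf/JmGVmZ4m5VryYmZvMpmiZmZmZmYZ6qs7rmFVmd3erlnmYmavKqHiJmZmZmZh4mIrcqGV4h2erqIiJmJ3JiYiJmZmZmZmImYiaqHeIdniZmZiJh53ZeImJmZmZmZmaqqqpdViYh4iZmZh4h5zaZ4mqmZmZmZmaqrzNuEWJiImZmZh3h5zMhmirupmZmZmaqZq825eJmZmZmqmGdozLp1V7u7qZmZmaqZmaqqmaqpmYibuoZWvLqmRHm8uZmImqqZmqqpiaqpmYiZm6hli7q4REarqZmImpiZmZmYiJmpmImpeLqHiauoVWaJmZh4mXiqmIiId5qYiImph4qpmqunZ4iJmZh4qXiqmZiIh4mYiYiZmHeaqrqoeJiIiIh4uniqmZh4iIiZiZmZmYd6qrqZmamImYZovJiqmpdWeIiJmZmZmZh5qaqZqqqZmpdlnLqqqqllZ4mZmZmZmZiImZmJu5qZmZhkaruqmql2Z4iZmZmZmZiZmIhpzZmZmZl1aJqpmZmHeIiZmaq6mZiZmXZY3pmZmZmHZ5qpmIiIiZmZmJvMqZmZqoVGvZmZmZiYh4q5iGaamZmHiavMupmZm5ZVnA=="/>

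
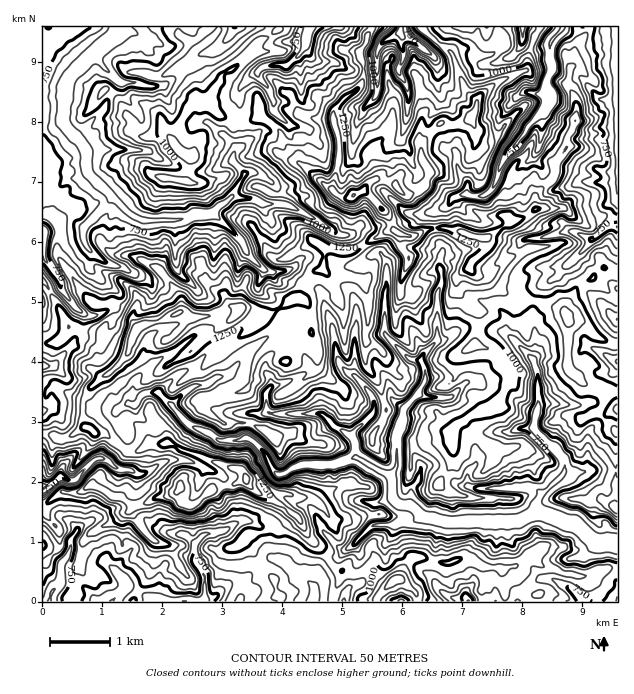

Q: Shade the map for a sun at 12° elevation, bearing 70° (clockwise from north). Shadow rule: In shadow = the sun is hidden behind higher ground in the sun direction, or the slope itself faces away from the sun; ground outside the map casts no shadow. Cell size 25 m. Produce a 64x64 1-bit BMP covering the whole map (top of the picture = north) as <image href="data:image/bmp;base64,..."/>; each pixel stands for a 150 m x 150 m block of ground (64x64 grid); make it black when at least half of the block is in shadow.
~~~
<image width="64" height="64" href="data:image/bmp;base64,Qk0+AgAAAAAAAD4AAAAoAAAAQAAAAEAAAAABAAEAAAAAAAACAAATCwAAEwsAAAIAAAAAAAAA////AAAAAADg3/gD+cekGGT/+Ye8C6AwYP9gh54boOBx/nEHghCAAPf28H8SAAAA//z4/joADAD/+Pn8sAAIAP/z//mIAAZ8////+wAAAf/////zAf4P////P+IH//P//34fgB/+AcD8Pk4AA/AAgvg+DhAH877//P58QA/xiv///+D///iA////Ac97+MD//yAfyDv4gf+8IH+Ae/gD7/gB8wD54Af28DPgA93wA+DwM4D/jOADwPAXgMPN/wPw+B6AQZ96A/D8IkBwO3nj8P4YBOByfGPg/wAC5HR8Y8D/kwBA9PwHwj/YAADxvA/GH8gAAPd/D8jvwAAA9l8bwM/EAAG23xPA38AAAbebEcO5ynBhtxgAA/PO8IE3HAAAd/3U+Qc/AADn+5L8Dz8AAMfzl/wPngA8x8OX7p+fABzOA7/+fz+ADMwD//3/nwACxAf///4IEDiGf////ADwYAf////8AwQAD/////uAZgAP/9//RwPkAA//D/5SCbAAD/AP/VBjsIAf7x//mGIzgB//D/ewxhuAH/4P/7HHH8A//A//scMPwD/YGf+QwwfgP/gwvxzTA+A7swN/HscD4D3jA3+OzwHgHEcCbY7OA+Qc/wDNp94HyAHiIJ/1nAHAA4QAf/WcAcAADAB/57wNwAAfDg/n+ATAAB8GB/fgBuAAPAAGccBGYA=="/>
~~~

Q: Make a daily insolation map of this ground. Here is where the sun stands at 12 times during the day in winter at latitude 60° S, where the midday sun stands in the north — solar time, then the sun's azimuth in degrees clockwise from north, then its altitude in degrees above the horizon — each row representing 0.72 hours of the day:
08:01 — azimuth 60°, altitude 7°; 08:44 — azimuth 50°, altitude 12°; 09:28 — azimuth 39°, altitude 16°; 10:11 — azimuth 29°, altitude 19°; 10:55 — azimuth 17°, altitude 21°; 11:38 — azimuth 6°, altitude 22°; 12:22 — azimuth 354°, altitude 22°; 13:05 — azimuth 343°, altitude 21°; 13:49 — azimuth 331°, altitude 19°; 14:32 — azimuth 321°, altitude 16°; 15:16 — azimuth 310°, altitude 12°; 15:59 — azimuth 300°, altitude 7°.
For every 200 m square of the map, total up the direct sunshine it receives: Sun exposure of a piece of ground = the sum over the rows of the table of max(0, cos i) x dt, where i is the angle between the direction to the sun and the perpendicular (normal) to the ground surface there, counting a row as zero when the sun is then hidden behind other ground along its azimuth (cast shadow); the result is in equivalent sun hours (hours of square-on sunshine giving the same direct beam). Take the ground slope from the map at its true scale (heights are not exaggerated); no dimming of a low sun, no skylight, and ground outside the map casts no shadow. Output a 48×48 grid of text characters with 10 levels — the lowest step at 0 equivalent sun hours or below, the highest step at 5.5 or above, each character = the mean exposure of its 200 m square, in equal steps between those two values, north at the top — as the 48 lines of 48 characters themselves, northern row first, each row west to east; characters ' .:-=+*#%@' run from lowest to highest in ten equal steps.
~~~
++-:.:==::=+**==#%#-::+%@#*= ::.*#%%***++-.+**==
=:..:-+*+=:-*=:*#*=+=-=+*@#::=- .#%#**==+-:#*===
-:.:=+%##+##++#%#-. .-=:.:=--==+.:+=-:.+%+.+*+==
-:-=*-=*%%#+*#%*: .--*##*=---:+#+=+**%@@*+:==++=
--=*##:  ..+#*+-:+-#@*%##%#--*:++*=#@@=  .:*+:+=
=--++-%%%##*#*=-=#*-+**###::-#-+#++#@-.  ...#=.=
===+::*+*%#+--=++=+-=#=*#..-+*-#*#*#==-=+.:-*++=
=-=:.=-*=+*+: :=+==+:-+++=-+*+=*#@#+==*- .-***+=
+=:.:===*=*++*. . .+*=:-=++#*=**+...=*-..=+*::==
*+=--.  ..=+*=+. :***++-==+*==+*-  :-=. ==*+=+==
+*+-====-..-+=:.-=-=*#+=+==+*%++++.-::.-=+*-.:+=
===-==-=##+:.::=    :=#*=**#@%*-#+: .::=*+=::. -
=--=:.:.:=****+-.-:.  +@##@%*#=+-:- .::+**=:::-=
=++*=:..     .  .:--:: -#@%- -*=:    .+**#:=***=
+++*+-:.:      .-.   .-. : -+   ..:++*%%#%@@*=-+
++=::==:       =##+++:      :- .:+*=*#%%*...++*#
.=-.***+-:..-==.:++=+*=.    .**#*#%@*+:.     -:.
=+=-**#%%%%#%@%*.:***+*+-.::..=-   -*+.   :-: -%
=**=:*%@@@##@%##-:+##=.-+*-   ::   .:.:-:::..=#*
-+#*+..:*@*++*#*+-.-..+=. .. .-:  -*:.-:.  .-++#
=:*#+**:.:#++*###*-:-*=-===- -..:.-.--:-==-+**=-
=:-%#+=%*=+@--#*#-*%#*:.-:-: -:=:..  .---=***:::
-*:+%%**#%#%#+=%@@#*#++:=-.:.:-:....  :-=*##+= -
=*=..-*##@@%@@%+++#+..=..-:-..   . :==.:::=***= 
+=####*%@*:.:.:-.:-:-==-.:::.. ..   ..::-::--+*+
*+:=++*+ :+: .. ...-+===.::-..: . :++=: :.::::*%
-.:+*+*-.:..=:.:..=--:-=.:.-* .  +#+=**: .-=-: -
  *%**+.. .:.:-.:=:=*=:-. ..:+  -=-..:+*.:==+*+ 
+===*#.  -. .: .==.  .:--  - -*: .. .:-*+:=-*==*
##=+=  ..  .  :*+-.  :  =+  ..:.-+.:----:...:+##
--*=. .     -#*=-: -:    -- .  ..  ***=.:.....:=
:-==-::-+*. :-.          .: -. +#*#**+=-  ---==.
#++***+*=+#. .=+===::::    .-..==*#+:. ..:+=+=-#
@%#-**+=*=#*.  . .*@%*==  .+:.-+=+=-:. .:  .. -+
.-   .++***%@+     -.:+##-.--.=---=-=#%%#:    . 
.     .-.  :*@@@@=  .    .  -:- .:--:--::=:   ..
.   .     -*=.=%@#.      --  .- --:.=:.   ..  .:
   :#+=--#%%***-=##.:*##%@%*:::.*= ..    . :-+*+
=**=-#%*#**=+*=: :#@@@@%+.:=-- ---+-  ... -#%##=
+     :**: :+.    .==--**-  -:     .--:-:::--==#
:     :.            -%::*%%**+-.        ::.     
.-  :.               .+.-:: .:==:    .:-+*=.    
.  -    ..      ..    -=.:.##%@@@%@@%%#%%@@#-.  
=...    .      ...     ---=+#@@@%@@@@%@%%+----==
= -:.  ..  .     .::.  .*#***#+:+*+-*@@%-:==+#@@
..-:-: ..  .: . .:-+-...--==%@#= . ..:-:- .+##=:
.:=....:.  .   .:::-++:-: -+*.=#- . -:::=*+. ::-
:+-:  -+.     :+-=+==-:=-:**.  =+=. ..::---=: ::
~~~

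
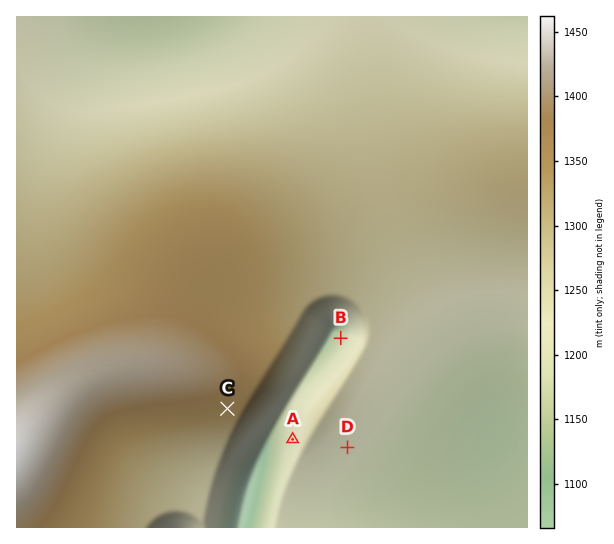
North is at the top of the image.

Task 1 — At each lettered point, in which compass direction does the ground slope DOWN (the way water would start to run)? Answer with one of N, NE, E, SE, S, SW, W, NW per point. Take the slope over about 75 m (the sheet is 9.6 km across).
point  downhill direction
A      W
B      NW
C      S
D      SE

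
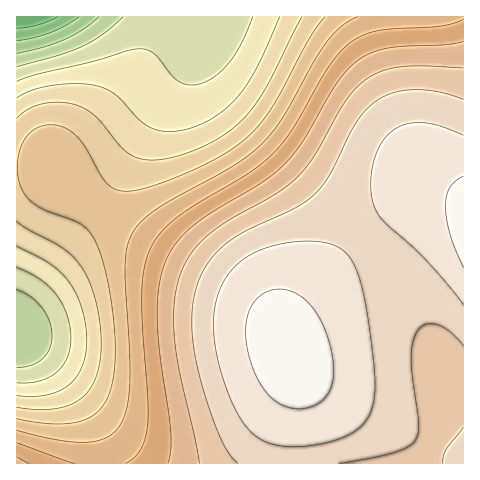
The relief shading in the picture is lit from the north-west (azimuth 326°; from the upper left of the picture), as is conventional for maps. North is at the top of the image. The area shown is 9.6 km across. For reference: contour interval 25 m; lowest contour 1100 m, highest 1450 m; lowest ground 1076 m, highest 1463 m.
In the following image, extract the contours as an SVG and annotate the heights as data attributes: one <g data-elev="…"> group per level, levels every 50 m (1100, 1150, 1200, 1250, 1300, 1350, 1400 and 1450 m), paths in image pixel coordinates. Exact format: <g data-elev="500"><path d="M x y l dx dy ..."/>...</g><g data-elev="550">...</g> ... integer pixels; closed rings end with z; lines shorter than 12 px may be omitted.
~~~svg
<g data-elev="1100"><path d="M58 17l-20 8-21 3"/></g><g data-elev="1150"><path d="M99 17l-16 12-19 11-21 7-26 6"/></g><g data-elev="1200"><path d="M17 267l23 12 16 15 11 20 4 23-1 11-3 9-4 8-7 7-8 6-9 3-22 2"/><path d="M253 17l-11 26-12 18-15 15-15 8-12 1-9-4-8-6-17-21-7-4-7-1-10 1-39 12-53 12-21 7"/></g><g data-elev="1250"><path d="M17 221l11 9 35 19 10 7 8 10 8 15 7 19 4 21 1 22-1 19-4 15-7 13-8 9-12 6-15 4-18 1-19-3"/><path d="M302 17l-34 67-19 29-12 12-14 10-16 10-19 8-30 7-12 0-10-3-14-9-28-33-11-7-13-5-15-1-15 2-13 6-10 9"/></g><g data-elev="1300"><path d="M358 17l-16 9-16 16-12 20-31 56-11 14-12 13-28 21-76 43-14 12-9 11-6 14-2 20 5 90-1 35-4 23-8 15-6 6-8 4-20 3-28-3-38-9"/></g><g data-elev="1350"><path d="M28 463l-11-6"/><path d="M463 41l-18 4-56 3-17 4-14 8-10 9-10 13-35 58-18 24-23 18-62 39-15 12-11 13-7 12-5 14-3 16-2 19 2 43 12 82 0 17-3 14"/></g><g data-elev="1400"><path d="M340 463l33-5 23-6 13-6 7-7 2-7 1-9-7-48-1-20 3-16 6-11 10-4 10 2 13 8 10 12"/><path d="M463 427l-17 22-3 7 0 7"/><path d="M463 99l-23-7-24-2-20 2-18 8-11 9-10 12-27 53-15 20-20 14-44 20-17 10-16 13-12 15-8 18-5 20-1 22 2 25 8 35 14 41 11 23 11 13"/></g><g data-elev="1450"><path d="M295 409l9 0 9-3 8-4 6-7 4-7 2-10-1-22-8-28-6-13-7-10-9-8-9-5-9-3-10 0-14 6-10 13-4 18 1 21 7 24 11 20 14 12z"/><path d="M463 176l-8 5-5 6-3 8-2 11 2 14 3 15 13 32"/></g>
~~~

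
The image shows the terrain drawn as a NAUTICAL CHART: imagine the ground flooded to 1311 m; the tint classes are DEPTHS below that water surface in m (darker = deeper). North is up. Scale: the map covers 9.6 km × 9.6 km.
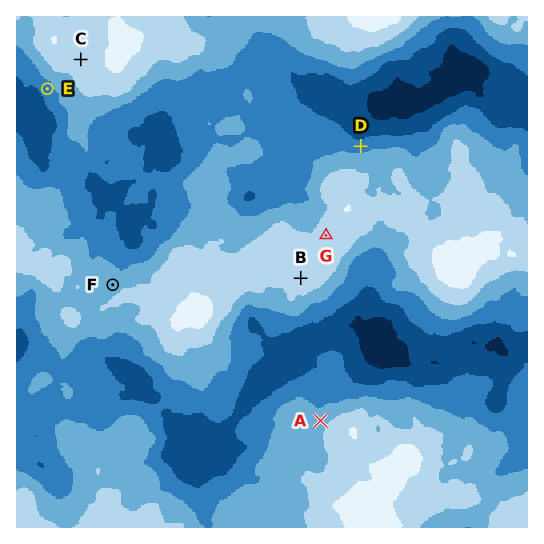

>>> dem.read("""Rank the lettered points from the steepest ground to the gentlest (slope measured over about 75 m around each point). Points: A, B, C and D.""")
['D', 'A', 'C', 'B']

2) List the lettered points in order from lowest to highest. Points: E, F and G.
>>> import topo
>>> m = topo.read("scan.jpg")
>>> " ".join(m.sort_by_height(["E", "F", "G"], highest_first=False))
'E F G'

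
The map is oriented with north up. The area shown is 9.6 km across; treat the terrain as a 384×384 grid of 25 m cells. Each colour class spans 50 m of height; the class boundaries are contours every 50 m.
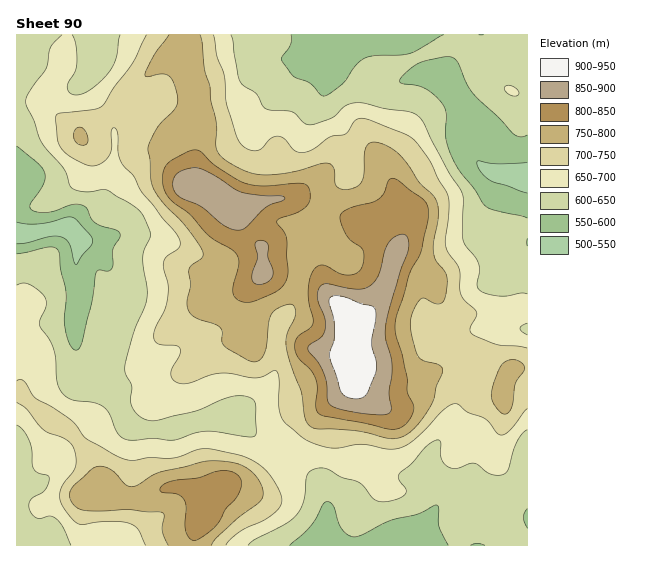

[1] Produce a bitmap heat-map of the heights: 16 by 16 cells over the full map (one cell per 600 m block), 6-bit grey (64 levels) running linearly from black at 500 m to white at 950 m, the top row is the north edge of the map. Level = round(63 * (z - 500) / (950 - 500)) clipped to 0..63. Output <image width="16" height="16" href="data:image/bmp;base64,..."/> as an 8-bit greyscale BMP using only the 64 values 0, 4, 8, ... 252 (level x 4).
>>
<image width="16" height="16" href="data:image/bmp;base64,Qk02BQAAAAAAADYEAAAoAAAAEAAAABAAAAABAAgAAAAAAAABAAATCwAAEwsAAAABAAAAAAAAAAAAAAEBAQACAgIAAwMDAAQEBAAFBQUABgYGAAcHBwAICAgACQkJAAoKCgALCwsADAwMAA0NDQAODg4ADw8PABAQEAAREREAEhISABMTEwAUFBQAFRUVABYWFgAXFxcAGBgYABkZGQAaGhoAGxsbABwcHAAdHR0AHh4eAB8fHwAgICAAISEhACIiIgAjIyMAJCQkACUlJQAmJiYAJycnACgoKAApKSkAKioqACsrKwAsLCwALS0tAC4uLgAvLy8AMDAwADExMQAyMjIAMzMzADQ0NAA1NTUANjY2ADc3NwA4ODgAOTk5ADo6OgA7OzsAPDw8AD09PQA+Pj4APz8/AEBAQABBQUEAQkJCAENDQwBEREQARUVFAEZGRgBHR0cASEhIAElJSQBKSkoAS0tLAExMTABNTU0ATk5OAE9PTwBQUFAAUVFRAFJSUgBTU1MAVFRUAFVVVQBWVlYAV1dXAFhYWABZWVkAWlpaAFtbWwBcXFwAXV1dAF5eXgBfX18AYGBgAGFhYQBiYmIAY2NjAGRkZABlZWUAZmZmAGdnZwBoaGgAaWlpAGpqagBra2sAbGxsAG1tbQBubm4Ab29vAHBwcABxcXEAcnJyAHNzcwB0dHQAdXV1AHZ2dgB3d3cAeHh4AHl5eQB6enoAe3t7AHx8fAB9fX0Afn5+AH9/fwCAgIAAgYGBAIKCggCDg4MAhISEAIWFhQCGhoYAh4eHAIiIiACJiYkAioqKAIuLiwCMjIwAjY2NAI6OjgCPj48AkJCQAJGRkQCSkpIAk5OTAJSUlACVlZUAlpaWAJeXlwCYmJgAmZmZAJqamgCbm5sAnJycAJ2dnQCenp4An5+fAKCgoAChoaEAoqKiAKOjowCkpKQApaWlAKampgCnp6cAqKioAKmpqQCqqqoAq6urAKysrACtra0Arq6uAK+vrwCwsLAAsbGxALKysgCzs7MAtLS0ALW1tQC2trYAt7e3ALi4uAC5ubkAurq6ALu7uwC8vLwAvb29AL6+vgC/v78AwMDAAMHBwQDCwsIAw8PDAMTExADFxcUAxsbGAMfHxwDIyMgAycnJAMrKygDLy8sAzMzMAM3NzQDOzs4Az8/PANDQ0ADR0dEA0tLSANPT0wDU1NQA1dXVANbW1gDX19cA2NjYANnZ2QDa2toA29vbANzc3ADd3d0A3t7eAN/f3wDg4OAA4eHhAOLi4gDj4+MA5OTkAOXl5QDm5uYA5+fnAOjo6ADp6ekA6urqAOvr6wDs7OwA7e3tAO7u7gDv7+8A8PDwAPHx8QDy8vIA8/PzAPT09AD19fUA9vb2APf39wD4+PgA+fn5APr6+gD7+/sA/Pz8AP39/QD+/v4A////AExYaGyIqJBkSDA8MDA8QDxQeJyUnLCwkGRESFRIQEhEUGSIeICQlHhcWGBcUFBUUGBwaFRUWFhYaISIlHxcZGRwYFRUXFxUWHys1MigeHyIZExEVGh0dHiEwOjQnIiAjFxAQFBwfIyQlMjwyIx8cGRcPDxIaIycpJDA5MyQhGhcTDQ0RGiMoMCosLDIoIRURCQgJERgiKzAqKCowLRwTEAwMEBQfLTUyLCgqLS0dEA0NFBgbKDQuJiclIigkFwoGER0fHiUoIRwcHSAiHA8ICxYcHR0hJh8XFhMYFxQODBEUFhUeIiUcExANDw8ODREUEhYRGSMlGREOCQwNDg4QEQ="/>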